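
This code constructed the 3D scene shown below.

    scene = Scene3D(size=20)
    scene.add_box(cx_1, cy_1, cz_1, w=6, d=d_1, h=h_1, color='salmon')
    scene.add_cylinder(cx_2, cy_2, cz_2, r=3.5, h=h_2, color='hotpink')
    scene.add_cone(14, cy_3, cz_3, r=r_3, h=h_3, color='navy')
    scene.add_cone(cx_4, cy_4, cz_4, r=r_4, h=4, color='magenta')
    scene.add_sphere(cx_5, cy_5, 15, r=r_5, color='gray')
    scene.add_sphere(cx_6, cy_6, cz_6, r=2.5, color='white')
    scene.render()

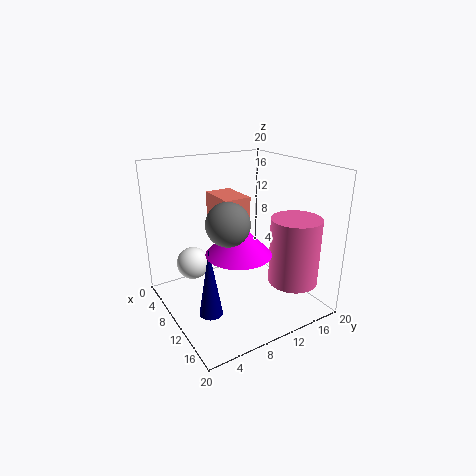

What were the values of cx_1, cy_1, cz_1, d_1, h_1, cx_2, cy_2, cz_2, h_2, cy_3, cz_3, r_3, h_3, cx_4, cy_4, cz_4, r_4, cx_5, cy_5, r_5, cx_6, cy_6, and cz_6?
cx_1 = 2.5, cy_1 = 9, cz_1 = 11, d_1 = 4, h_1 = 4, cx_2 = 14.5, cy_2 = 16.5, cz_2 = 3.5, h_2 = 9.5, cy_3 = 3.5, cz_3 = 2.5, r_3 = 1.5, h_3 = 9, cx_4 = 15, cy_4 = 7, cz_4 = 10.5, r_4 = 4, cx_5 = 16, cy_5 = 5, r_5 = 2.5, cx_6 = 3, cy_6 = 6, cz_6 = 4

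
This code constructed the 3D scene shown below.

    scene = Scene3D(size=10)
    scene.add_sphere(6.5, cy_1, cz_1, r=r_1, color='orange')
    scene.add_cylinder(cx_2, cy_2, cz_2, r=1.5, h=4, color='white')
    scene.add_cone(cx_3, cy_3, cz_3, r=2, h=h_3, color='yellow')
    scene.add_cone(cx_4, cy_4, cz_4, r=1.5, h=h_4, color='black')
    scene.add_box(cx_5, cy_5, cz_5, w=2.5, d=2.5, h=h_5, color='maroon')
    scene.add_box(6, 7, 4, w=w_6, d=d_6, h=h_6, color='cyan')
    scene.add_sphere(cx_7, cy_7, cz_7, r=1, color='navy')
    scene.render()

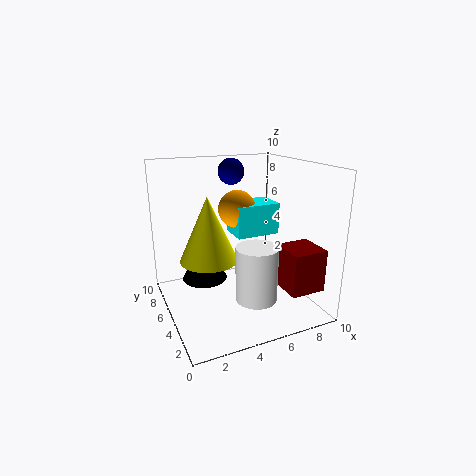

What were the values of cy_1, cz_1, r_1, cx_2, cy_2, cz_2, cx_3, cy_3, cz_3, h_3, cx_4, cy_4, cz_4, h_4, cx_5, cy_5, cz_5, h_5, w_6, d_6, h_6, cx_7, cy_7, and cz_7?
cy_1 = 8.5, cz_1 = 6, r_1 = 1.5, cx_2 = 6, cy_2 = 4, cz_2 = 0.5, cx_3 = 3, cy_3 = 5.5, cz_3 = 3.5, h_3 = 4.5, cx_4 = 2.5, cy_4 = 5, cz_4 = 2.5, h_4 = 3, cx_5 = 7.5, cy_5 = 1.5, cz_5 = 1.5, h_5 = 3, w_6 = 3.5, d_6 = 2.5, h_6 = 2.5, cx_7 = 6, cy_7 = 8.5, cz_7 = 9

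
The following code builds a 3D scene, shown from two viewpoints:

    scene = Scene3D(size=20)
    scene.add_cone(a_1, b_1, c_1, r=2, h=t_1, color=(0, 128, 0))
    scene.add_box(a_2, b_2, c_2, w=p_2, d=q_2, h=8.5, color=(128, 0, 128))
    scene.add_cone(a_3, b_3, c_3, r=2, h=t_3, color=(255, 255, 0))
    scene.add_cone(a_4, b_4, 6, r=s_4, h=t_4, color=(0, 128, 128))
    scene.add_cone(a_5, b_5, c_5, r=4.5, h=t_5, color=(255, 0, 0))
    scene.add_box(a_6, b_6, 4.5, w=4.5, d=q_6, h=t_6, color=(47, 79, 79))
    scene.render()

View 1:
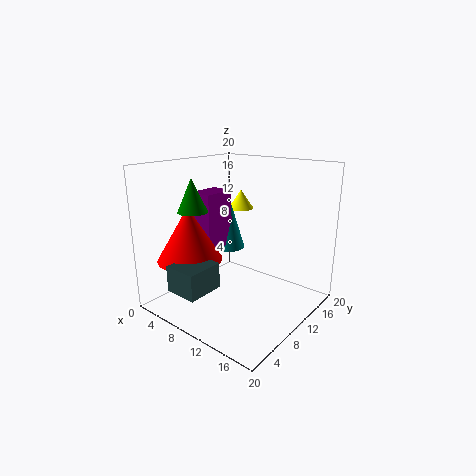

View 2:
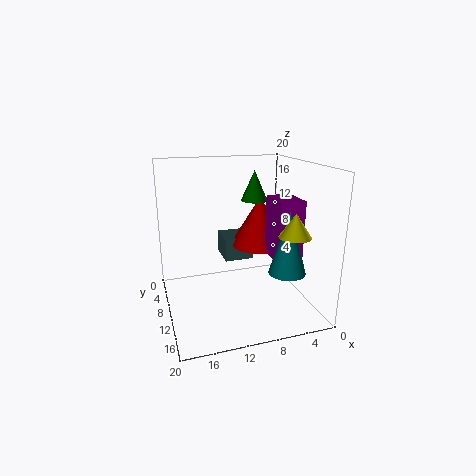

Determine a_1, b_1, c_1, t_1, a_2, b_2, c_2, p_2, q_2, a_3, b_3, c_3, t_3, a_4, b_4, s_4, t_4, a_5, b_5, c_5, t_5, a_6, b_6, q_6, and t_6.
a_1 = 6; b_1 = 5.5; c_1 = 14; t_1 = 4.5; a_2 = 2; b_2 = 9; c_2 = 7; p_2 = 3.5; q_2 = 5; a_3 = 5; b_3 = 17; c_3 = 12; t_3 = 3; a_4 = 4.5; b_4 = 14.5; s_4 = 2.5; t_4 = 8.5; a_5 = 5; b_5 = 5.5; c_5 = 7; t_5 = 7.5; a_6 = 6; b_6 = 0.5; q_6 = 5; t_6 = 3.5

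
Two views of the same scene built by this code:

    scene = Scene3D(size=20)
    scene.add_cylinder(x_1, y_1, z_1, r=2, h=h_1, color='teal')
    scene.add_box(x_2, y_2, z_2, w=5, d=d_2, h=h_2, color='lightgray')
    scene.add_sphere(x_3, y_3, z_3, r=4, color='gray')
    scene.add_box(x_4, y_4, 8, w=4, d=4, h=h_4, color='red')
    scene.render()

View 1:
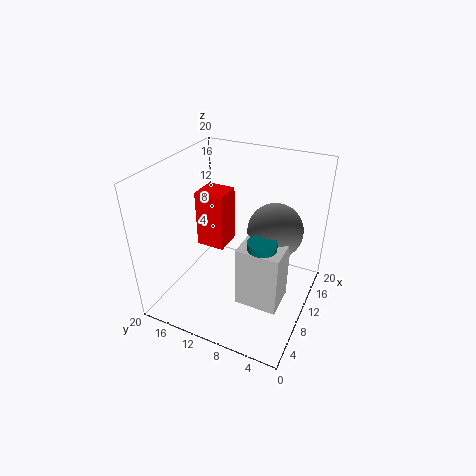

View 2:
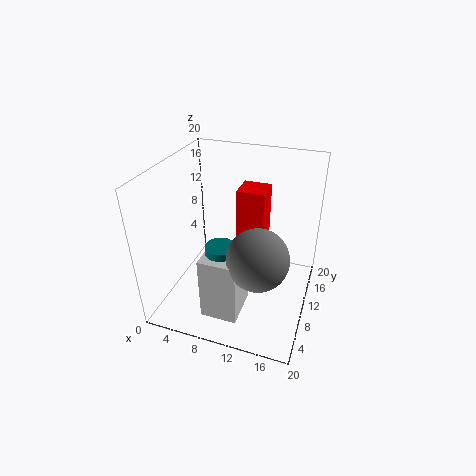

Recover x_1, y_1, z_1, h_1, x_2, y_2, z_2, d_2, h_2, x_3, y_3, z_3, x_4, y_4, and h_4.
x_1 = 9
y_1 = 6
z_1 = 8
h_1 = 3
x_2 = 7
y_2 = 3
z_2 = 1
d_2 = 6
h_2 = 9
x_3 = 14
y_3 = 6
z_3 = 10
x_4 = 9
y_4 = 12
h_4 = 8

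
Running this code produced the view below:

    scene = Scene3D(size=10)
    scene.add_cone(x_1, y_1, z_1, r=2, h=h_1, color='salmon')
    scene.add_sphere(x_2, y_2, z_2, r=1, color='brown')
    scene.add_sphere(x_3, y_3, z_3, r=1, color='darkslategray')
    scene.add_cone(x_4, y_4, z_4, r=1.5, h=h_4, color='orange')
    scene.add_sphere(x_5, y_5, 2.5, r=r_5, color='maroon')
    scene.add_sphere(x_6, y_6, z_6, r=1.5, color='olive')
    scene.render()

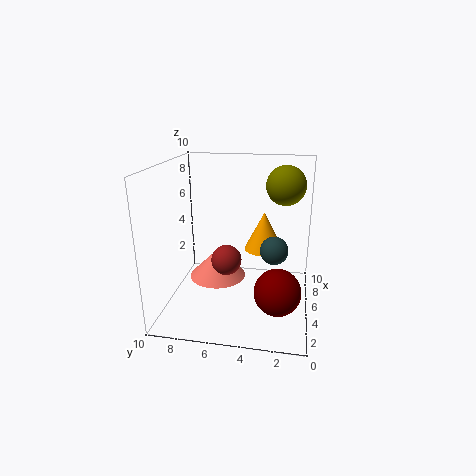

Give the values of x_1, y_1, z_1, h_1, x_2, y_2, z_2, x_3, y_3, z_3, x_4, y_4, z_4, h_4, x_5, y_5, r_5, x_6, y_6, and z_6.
x_1 = 5
y_1 = 6.5
z_1 = 2
h_1 = 2
x_2 = 3.5
y_2 = 5.5
z_2 = 4
x_3 = 5.5
y_3 = 2.5
z_3 = 4
x_4 = 8
y_4 = 3.5
z_4 = 3
h_4 = 3
x_5 = 2.5
y_5 = 2
r_5 = 1.5
x_6 = 8.5
y_6 = 2
z_6 = 8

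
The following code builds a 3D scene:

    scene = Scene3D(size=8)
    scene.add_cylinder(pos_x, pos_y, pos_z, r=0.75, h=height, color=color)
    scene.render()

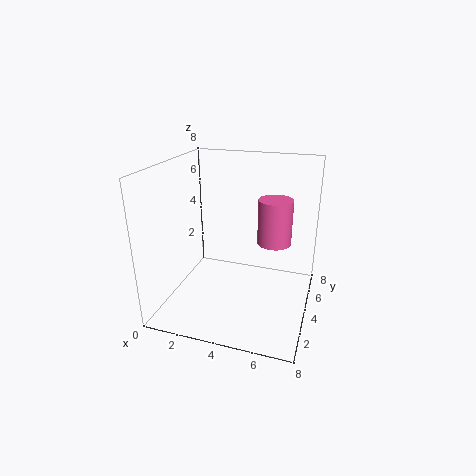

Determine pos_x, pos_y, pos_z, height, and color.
pos_x = 6.5, pos_y = 1.5, pos_z = 5.25, height = 2, color = 'hotpink'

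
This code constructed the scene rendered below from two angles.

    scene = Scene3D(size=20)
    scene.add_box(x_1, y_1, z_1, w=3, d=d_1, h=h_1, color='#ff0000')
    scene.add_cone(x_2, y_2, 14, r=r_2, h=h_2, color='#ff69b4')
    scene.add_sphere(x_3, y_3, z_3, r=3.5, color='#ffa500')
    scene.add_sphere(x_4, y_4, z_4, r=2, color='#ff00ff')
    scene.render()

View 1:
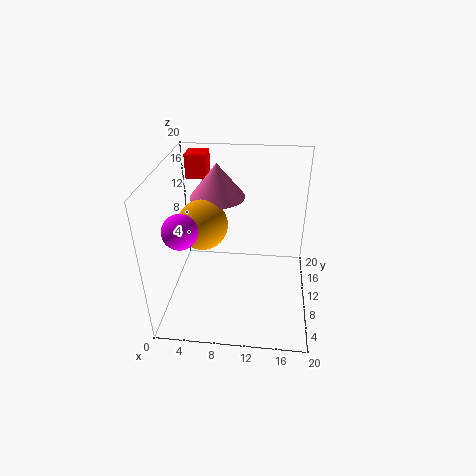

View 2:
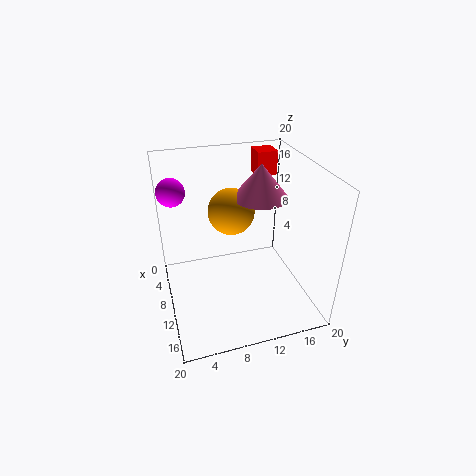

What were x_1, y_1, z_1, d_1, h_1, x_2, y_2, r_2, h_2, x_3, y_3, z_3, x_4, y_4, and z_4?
x_1 = 2
y_1 = 14.5
z_1 = 16.5
d_1 = 3
h_1 = 3.5
x_2 = 6.5
y_2 = 14.5
r_2 = 4
h_2 = 5
x_3 = 5
y_3 = 10.5
z_3 = 11.5
x_4 = 4.5
y_4 = 2
z_4 = 15.5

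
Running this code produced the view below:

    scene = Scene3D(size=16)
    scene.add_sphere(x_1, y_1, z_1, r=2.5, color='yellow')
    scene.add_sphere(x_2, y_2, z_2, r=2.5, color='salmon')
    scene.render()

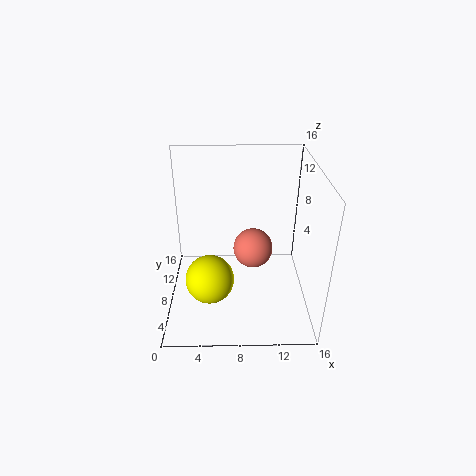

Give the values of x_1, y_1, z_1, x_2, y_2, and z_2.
x_1 = 5; y_1 = 4; z_1 = 5.5; x_2 = 10; y_2 = 12; z_2 = 4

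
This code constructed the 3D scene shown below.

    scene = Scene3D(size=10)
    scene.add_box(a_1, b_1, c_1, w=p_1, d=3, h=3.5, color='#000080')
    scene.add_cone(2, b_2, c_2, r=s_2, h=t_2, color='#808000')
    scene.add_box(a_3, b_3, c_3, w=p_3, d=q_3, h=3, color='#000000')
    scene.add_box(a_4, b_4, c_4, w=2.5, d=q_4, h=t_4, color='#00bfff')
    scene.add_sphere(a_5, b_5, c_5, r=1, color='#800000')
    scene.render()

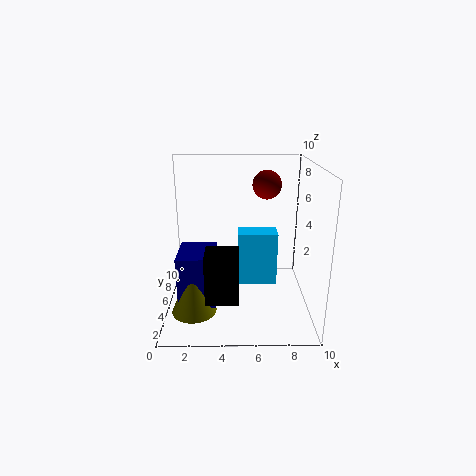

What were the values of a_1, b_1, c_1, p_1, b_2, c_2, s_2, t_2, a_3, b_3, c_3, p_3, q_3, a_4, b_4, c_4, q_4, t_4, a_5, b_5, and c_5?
a_1 = 1; b_1 = 2.5; c_1 = 1; p_1 = 2.5; b_2 = 3; c_2 = 0.5; s_2 = 1.5; t_2 = 3.5; a_3 = 3; b_3 = 0.5; c_3 = 2.5; p_3 = 2; q_3 = 2; a_4 = 5; b_4 = 3; c_4 = 2.5; q_4 = 1.5; t_4 = 3.5; a_5 = 7; b_5 = 6; c_5 = 8.5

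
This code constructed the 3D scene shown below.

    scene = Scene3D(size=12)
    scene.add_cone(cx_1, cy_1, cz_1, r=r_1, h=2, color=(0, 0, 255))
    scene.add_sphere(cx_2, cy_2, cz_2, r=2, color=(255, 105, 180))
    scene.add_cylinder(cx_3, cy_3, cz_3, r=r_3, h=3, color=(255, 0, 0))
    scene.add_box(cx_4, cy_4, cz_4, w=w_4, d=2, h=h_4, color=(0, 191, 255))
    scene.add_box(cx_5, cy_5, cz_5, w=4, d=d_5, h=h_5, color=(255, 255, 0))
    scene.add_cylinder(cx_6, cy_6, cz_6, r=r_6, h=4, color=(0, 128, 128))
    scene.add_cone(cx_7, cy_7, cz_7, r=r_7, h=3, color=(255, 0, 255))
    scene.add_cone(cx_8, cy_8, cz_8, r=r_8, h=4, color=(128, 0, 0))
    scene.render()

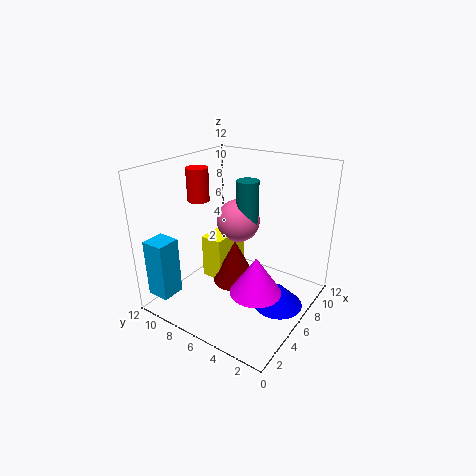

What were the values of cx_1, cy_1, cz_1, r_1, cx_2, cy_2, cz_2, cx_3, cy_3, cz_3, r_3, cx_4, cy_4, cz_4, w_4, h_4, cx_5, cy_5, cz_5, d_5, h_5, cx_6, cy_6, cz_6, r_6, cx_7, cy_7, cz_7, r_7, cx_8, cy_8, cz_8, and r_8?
cx_1 = 6
cy_1 = 2
cz_1 = 1
r_1 = 2
cx_2 = 9
cy_2 = 8
cz_2 = 6
cx_3 = 7
cy_3 = 11
cz_3 = 8
r_3 = 1
cx_4 = 1
cy_4 = 10
cz_4 = 1
w_4 = 2
h_4 = 5
cx_5 = 6
cy_5 = 8
cz_5 = 1
d_5 = 2
h_5 = 4
cx_6 = 9
cy_6 = 7
cz_6 = 6
r_6 = 1
cx_7 = 4
cy_7 = 3
cz_7 = 3
r_7 = 2
cx_8 = 7
cy_8 = 7
cz_8 = 1
r_8 = 2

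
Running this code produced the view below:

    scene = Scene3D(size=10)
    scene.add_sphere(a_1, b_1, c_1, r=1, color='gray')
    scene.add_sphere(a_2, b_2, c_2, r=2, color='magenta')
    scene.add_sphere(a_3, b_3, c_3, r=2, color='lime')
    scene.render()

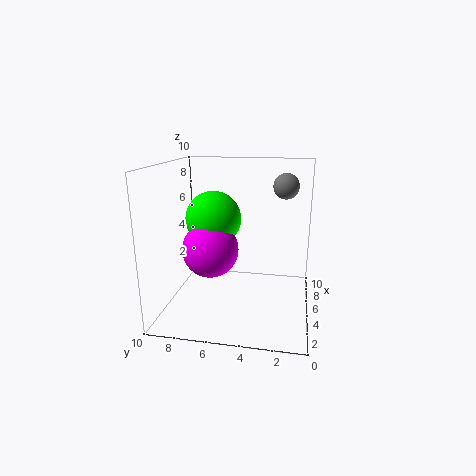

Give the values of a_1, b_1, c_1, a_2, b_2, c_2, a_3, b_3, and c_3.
a_1 = 9; b_1 = 2; c_1 = 8; a_2 = 5; b_2 = 7; c_2 = 4; a_3 = 6; b_3 = 7; c_3 = 6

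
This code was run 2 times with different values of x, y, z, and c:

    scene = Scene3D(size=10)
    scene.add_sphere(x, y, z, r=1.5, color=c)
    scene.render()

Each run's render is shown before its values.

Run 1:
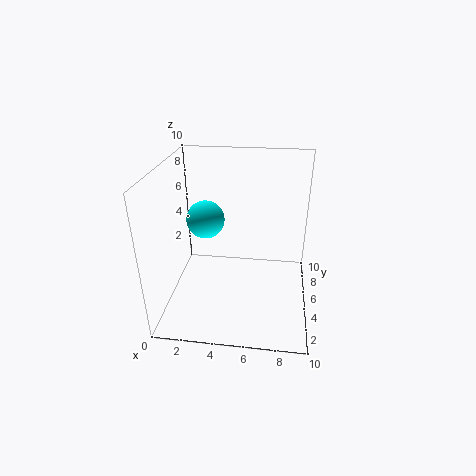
x = 2, y = 8, z = 4.75, c = 'cyan'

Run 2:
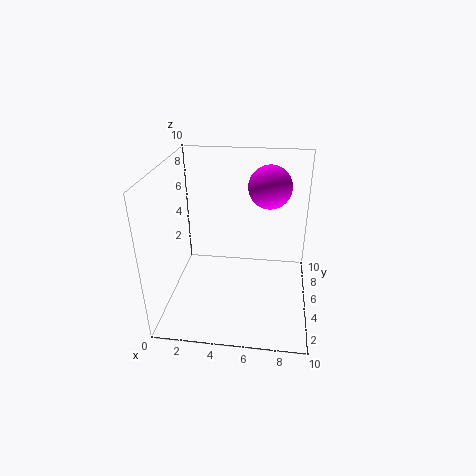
x = 7, y = 6.5, z = 8.25, c = 'magenta'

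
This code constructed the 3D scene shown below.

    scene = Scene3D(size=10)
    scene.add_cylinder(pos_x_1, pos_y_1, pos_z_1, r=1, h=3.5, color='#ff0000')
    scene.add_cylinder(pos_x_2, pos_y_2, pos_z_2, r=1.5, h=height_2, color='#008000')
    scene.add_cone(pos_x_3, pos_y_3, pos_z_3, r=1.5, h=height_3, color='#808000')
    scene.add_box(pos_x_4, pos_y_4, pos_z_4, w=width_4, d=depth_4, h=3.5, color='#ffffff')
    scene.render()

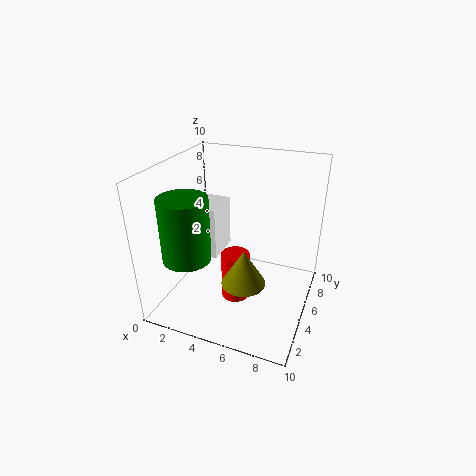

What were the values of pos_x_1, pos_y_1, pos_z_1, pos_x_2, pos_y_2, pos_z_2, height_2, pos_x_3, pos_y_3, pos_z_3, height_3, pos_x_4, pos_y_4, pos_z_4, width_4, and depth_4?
pos_x_1 = 5
pos_y_1 = 4.5
pos_z_1 = 0.5
pos_x_2 = 3
pos_y_2 = 1.5
pos_z_2 = 5
height_2 = 4
pos_x_3 = 6
pos_y_3 = 3.5
pos_z_3 = 2.5
height_3 = 2.5
pos_x_4 = 1
pos_y_4 = 3.5
pos_z_4 = 4
width_4 = 3
depth_4 = 2.5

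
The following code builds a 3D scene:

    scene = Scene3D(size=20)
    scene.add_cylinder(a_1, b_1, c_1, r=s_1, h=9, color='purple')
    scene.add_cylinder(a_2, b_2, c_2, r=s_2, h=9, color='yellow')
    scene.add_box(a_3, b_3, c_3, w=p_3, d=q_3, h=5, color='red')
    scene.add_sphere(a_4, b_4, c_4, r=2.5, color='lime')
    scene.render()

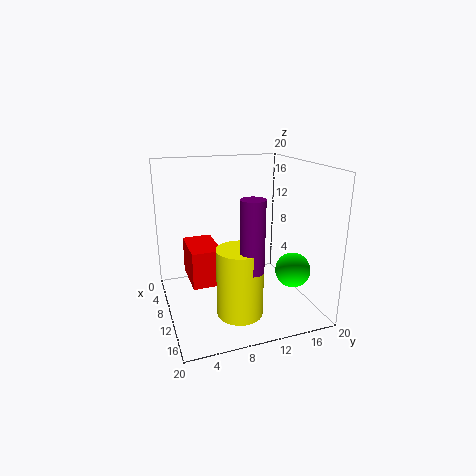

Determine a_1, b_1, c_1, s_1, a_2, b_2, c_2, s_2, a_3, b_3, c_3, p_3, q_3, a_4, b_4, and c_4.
a_1 = 16.5
b_1 = 9.5
c_1 = 8
s_1 = 1.5
a_2 = 15
b_2 = 8.5
c_2 = 1.5
s_2 = 3
a_3 = 6
b_3 = 3
c_3 = 4.5
p_3 = 6.5
q_3 = 4
a_4 = 12.5
b_4 = 17.5
c_4 = 5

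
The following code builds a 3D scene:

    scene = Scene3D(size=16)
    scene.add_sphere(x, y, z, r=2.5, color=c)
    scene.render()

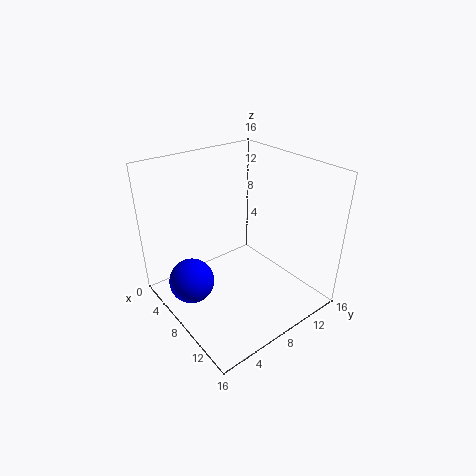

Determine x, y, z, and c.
x = 6.25; y = 2.75; z = 3.5; c = 'blue'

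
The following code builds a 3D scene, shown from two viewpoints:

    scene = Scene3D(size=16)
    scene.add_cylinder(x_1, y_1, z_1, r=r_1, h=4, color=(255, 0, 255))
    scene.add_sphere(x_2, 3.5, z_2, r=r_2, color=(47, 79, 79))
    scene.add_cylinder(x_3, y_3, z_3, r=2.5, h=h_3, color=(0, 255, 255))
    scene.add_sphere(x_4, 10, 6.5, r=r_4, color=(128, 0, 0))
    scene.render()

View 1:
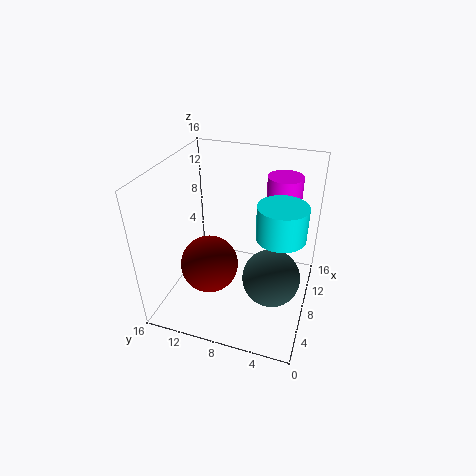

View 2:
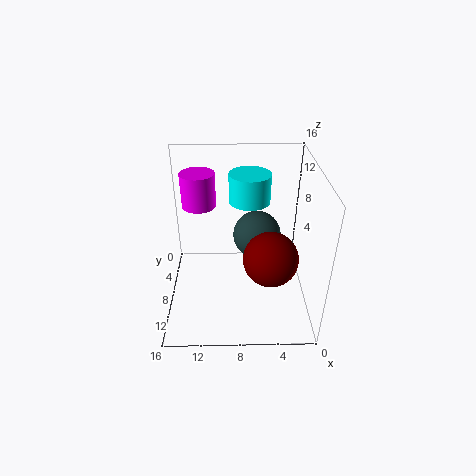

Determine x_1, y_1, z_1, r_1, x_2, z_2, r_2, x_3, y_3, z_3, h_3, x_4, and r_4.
x_1 = 12.5
y_1 = 4
z_1 = 10
r_1 = 2
x_2 = 5.5
z_2 = 5.5
r_2 = 3
x_3 = 6.5
y_3 = 3
z_3 = 10
h_3 = 3.5
x_4 = 4.5
r_4 = 3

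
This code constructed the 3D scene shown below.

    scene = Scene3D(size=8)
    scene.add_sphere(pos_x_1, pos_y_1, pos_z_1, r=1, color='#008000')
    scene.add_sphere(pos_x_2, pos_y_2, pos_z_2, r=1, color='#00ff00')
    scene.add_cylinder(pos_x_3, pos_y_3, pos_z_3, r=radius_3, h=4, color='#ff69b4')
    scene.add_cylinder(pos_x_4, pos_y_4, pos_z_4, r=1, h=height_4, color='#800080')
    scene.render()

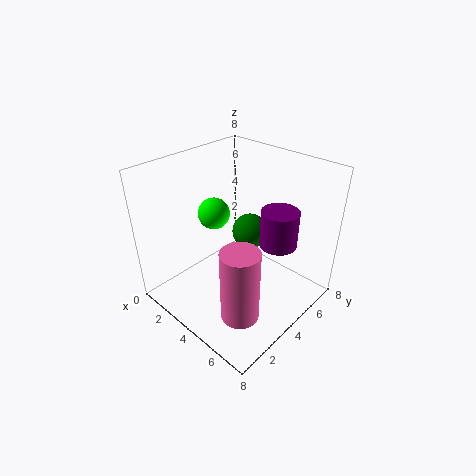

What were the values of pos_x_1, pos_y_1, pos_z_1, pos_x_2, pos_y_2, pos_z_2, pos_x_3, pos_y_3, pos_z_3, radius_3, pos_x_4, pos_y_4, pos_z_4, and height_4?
pos_x_1 = 4
pos_y_1 = 5
pos_z_1 = 4
pos_x_2 = 1
pos_y_2 = 5
pos_z_2 = 4
pos_x_3 = 6
pos_y_3 = 2
pos_z_3 = 1
radius_3 = 1
pos_x_4 = 6
pos_y_4 = 5
pos_z_4 = 4
height_4 = 2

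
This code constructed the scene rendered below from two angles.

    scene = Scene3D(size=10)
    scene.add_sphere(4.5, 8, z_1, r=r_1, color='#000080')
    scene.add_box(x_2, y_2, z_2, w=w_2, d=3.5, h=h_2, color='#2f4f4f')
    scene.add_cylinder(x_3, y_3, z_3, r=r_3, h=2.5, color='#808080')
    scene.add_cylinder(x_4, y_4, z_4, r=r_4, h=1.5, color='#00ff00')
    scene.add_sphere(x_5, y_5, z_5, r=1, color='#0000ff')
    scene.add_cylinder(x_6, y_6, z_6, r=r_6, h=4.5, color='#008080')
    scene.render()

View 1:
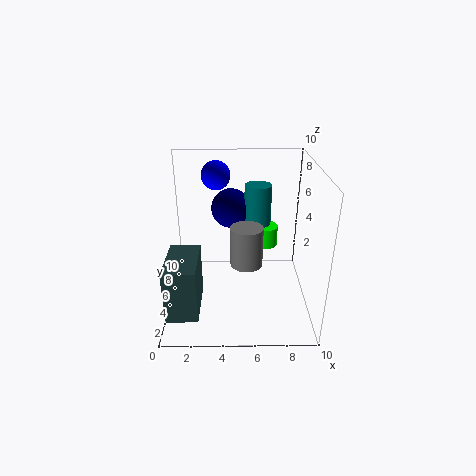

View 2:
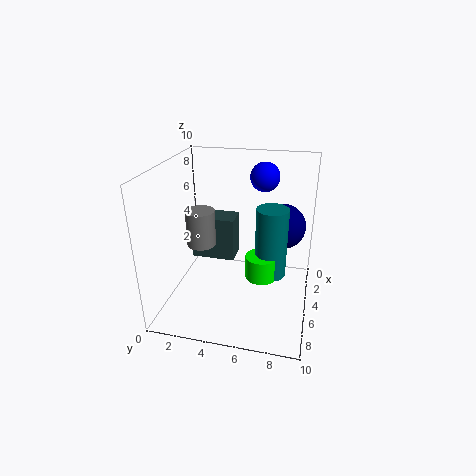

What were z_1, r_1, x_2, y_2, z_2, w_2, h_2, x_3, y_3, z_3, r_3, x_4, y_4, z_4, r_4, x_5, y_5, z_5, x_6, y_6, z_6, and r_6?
z_1 = 6; r_1 = 1.5; x_2 = 0.5; y_2 = 0.5; z_2 = 1.5; w_2 = 2; h_2 = 3.5; x_3 = 5.5; y_3 = 2.5; z_3 = 4.5; r_3 = 1; x_4 = 7; y_4 = 7; z_4 = 3.5; r_4 = 1; x_5 = 3.5; y_5 = 6.5; z_5 = 9; x_6 = 6.5; y_6 = 7.5; z_6 = 3.5; r_6 = 1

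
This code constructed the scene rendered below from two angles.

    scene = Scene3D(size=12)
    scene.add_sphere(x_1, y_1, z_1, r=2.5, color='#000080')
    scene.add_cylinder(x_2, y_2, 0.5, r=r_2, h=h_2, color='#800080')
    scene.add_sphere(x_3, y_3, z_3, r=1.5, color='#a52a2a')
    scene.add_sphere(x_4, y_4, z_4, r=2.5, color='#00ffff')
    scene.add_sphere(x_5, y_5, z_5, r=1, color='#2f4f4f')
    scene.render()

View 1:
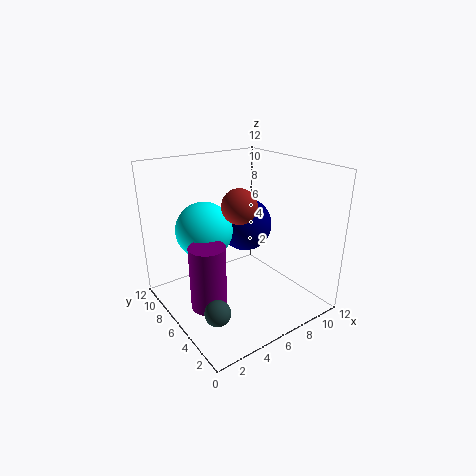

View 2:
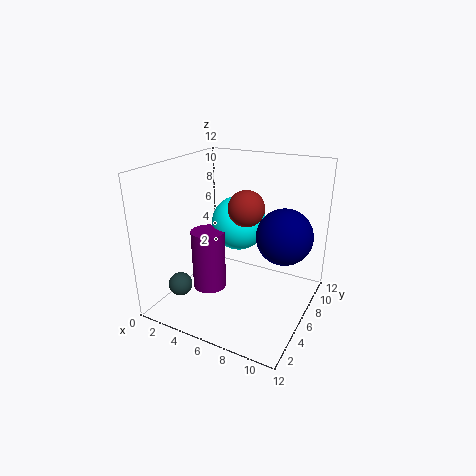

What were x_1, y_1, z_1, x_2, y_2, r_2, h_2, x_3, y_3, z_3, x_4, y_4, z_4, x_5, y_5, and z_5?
x_1 = 9, y_1 = 9, z_1 = 5.5, x_2 = 3, y_2 = 6, r_2 = 1.5, h_2 = 5.5, x_3 = 6.5, y_3 = 6.5, z_3 = 8.5, x_4 = 4.5, y_4 = 9, z_4 = 6, x_5 = 2, y_5 = 3, z_5 = 2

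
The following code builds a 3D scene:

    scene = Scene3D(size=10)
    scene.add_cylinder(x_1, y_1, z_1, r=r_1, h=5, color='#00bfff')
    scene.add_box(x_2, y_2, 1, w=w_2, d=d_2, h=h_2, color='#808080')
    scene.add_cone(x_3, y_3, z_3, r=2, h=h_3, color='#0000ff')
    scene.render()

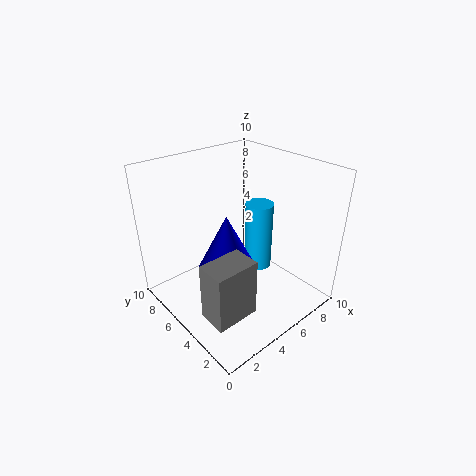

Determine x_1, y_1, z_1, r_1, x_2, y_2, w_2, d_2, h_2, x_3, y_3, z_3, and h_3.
x_1 = 7
y_1 = 5
z_1 = 2
r_1 = 1
x_2 = 1
y_2 = 2
w_2 = 3
d_2 = 2
h_2 = 4
x_3 = 4
y_3 = 5
z_3 = 3
h_3 = 4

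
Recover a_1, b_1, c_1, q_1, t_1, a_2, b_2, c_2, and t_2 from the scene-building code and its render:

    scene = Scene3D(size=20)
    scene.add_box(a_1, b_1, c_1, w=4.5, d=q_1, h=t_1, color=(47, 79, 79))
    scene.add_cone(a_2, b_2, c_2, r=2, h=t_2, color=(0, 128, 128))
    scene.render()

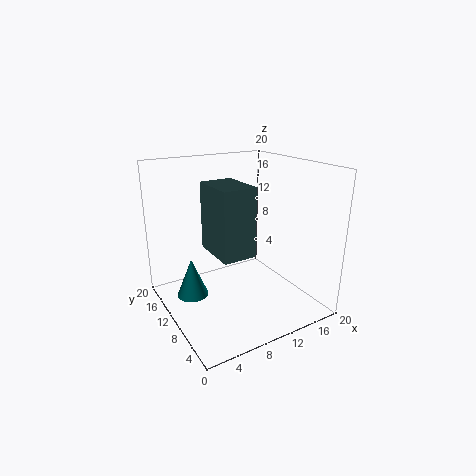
a_1 = 5.5, b_1 = 5.5, c_1 = 9, q_1 = 6.5, t_1 = 9, a_2 = 2.5, b_2 = 9, c_2 = 4, t_2 = 5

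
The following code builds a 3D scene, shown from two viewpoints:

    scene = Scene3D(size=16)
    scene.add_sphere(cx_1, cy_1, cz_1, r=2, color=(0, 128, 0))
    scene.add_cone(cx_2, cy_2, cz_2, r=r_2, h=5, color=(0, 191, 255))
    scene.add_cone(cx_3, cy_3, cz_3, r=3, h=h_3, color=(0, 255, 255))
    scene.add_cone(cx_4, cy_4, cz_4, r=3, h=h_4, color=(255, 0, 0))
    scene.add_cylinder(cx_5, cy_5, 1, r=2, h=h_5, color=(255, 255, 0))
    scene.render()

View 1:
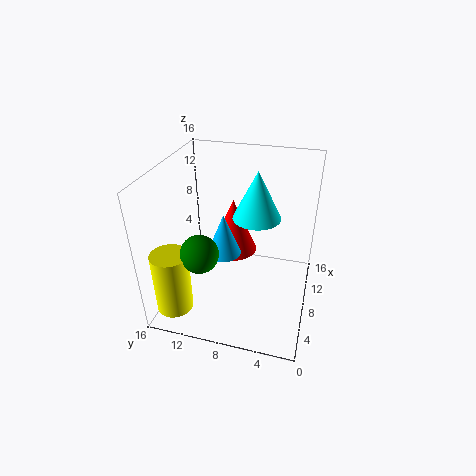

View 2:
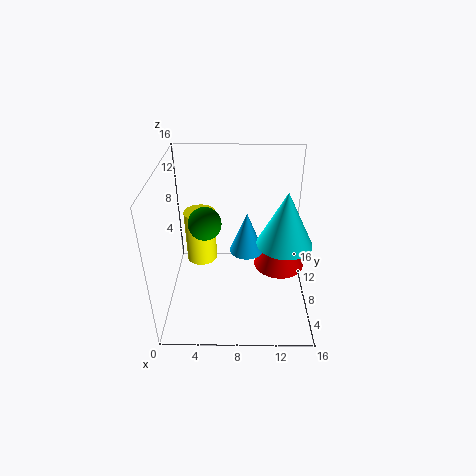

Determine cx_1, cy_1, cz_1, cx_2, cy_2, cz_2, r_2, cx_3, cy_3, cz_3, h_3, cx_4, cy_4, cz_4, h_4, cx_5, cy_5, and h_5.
cx_1 = 4; cy_1 = 11; cz_1 = 8; cx_2 = 9; cy_2 = 10; cz_2 = 5; r_2 = 2; cx_3 = 13; cy_3 = 7; cz_3 = 8; h_3 = 6; cx_4 = 13; cy_4 = 10; cz_4 = 3; h_4 = 7; cx_5 = 3; cy_5 = 14; h_5 = 7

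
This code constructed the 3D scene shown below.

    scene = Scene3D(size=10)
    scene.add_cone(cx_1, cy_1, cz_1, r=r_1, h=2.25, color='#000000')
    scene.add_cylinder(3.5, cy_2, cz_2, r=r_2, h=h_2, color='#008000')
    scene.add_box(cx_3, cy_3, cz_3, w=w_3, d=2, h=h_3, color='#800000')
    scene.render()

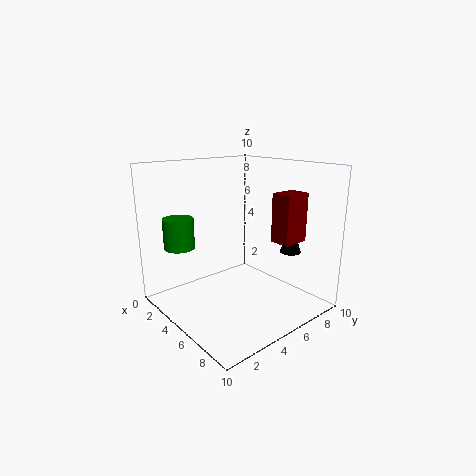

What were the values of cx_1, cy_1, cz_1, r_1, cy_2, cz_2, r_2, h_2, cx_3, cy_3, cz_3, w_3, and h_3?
cx_1 = 7; cy_1 = 8.25; cz_1 = 3.75; r_1 = 0.75; cy_2 = 1.25; cz_2 = 4.75; r_2 = 1; h_2 = 2; cx_3 = 6; cy_3 = 7.25; cz_3 = 4.5; w_3 = 1.5; h_3 = 3.5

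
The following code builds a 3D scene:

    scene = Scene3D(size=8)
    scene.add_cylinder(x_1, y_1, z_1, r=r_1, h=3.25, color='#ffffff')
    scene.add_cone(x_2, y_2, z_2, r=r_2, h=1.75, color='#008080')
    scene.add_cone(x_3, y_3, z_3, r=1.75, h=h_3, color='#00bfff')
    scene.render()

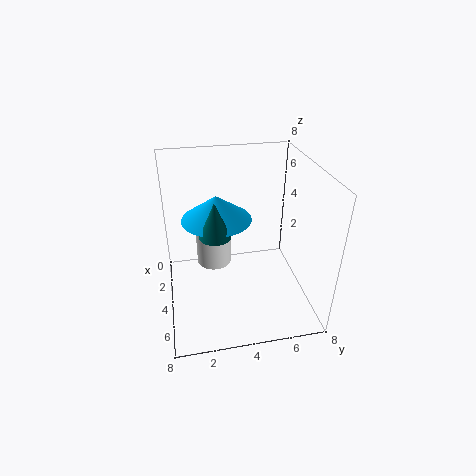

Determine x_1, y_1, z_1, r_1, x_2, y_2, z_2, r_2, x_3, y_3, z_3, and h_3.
x_1 = 3; y_1 = 2.75; z_1 = 2; r_1 = 1; x_2 = 6; y_2 = 2.5; z_2 = 5.5; r_2 = 0.75; x_3 = 4.75; y_3 = 2.75; z_3 = 5.75; h_3 = 1.25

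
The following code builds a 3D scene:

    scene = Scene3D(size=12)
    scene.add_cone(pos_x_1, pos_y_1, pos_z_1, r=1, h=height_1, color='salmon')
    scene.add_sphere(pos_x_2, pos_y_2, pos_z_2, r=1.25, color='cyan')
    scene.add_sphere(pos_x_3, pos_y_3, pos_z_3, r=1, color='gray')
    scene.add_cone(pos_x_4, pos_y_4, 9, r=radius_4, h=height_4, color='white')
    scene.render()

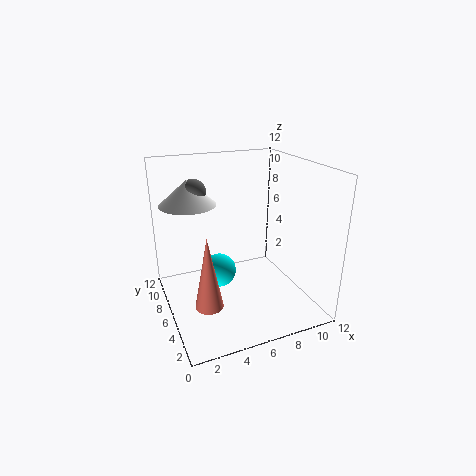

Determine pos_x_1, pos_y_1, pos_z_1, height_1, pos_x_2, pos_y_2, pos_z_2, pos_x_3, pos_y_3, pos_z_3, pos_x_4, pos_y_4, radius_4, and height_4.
pos_x_1 = 2, pos_y_1 = 1.75, pos_z_1 = 3.25, height_1 = 5.25, pos_x_2 = 3.5, pos_y_2 = 3.75, pos_z_2 = 4.75, pos_x_3 = 2.75, pos_y_3 = 7.25, pos_z_3 = 10, pos_x_4 = 2.25, pos_y_4 = 7.25, radius_4 = 2.25, height_4 = 2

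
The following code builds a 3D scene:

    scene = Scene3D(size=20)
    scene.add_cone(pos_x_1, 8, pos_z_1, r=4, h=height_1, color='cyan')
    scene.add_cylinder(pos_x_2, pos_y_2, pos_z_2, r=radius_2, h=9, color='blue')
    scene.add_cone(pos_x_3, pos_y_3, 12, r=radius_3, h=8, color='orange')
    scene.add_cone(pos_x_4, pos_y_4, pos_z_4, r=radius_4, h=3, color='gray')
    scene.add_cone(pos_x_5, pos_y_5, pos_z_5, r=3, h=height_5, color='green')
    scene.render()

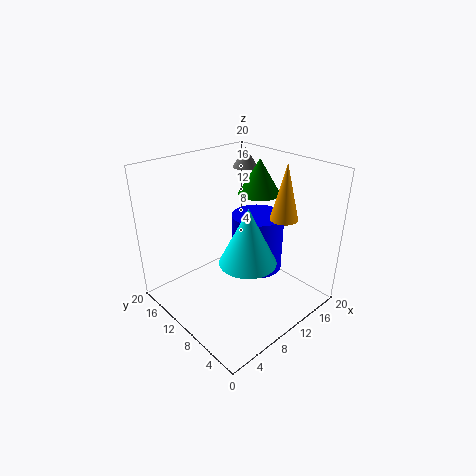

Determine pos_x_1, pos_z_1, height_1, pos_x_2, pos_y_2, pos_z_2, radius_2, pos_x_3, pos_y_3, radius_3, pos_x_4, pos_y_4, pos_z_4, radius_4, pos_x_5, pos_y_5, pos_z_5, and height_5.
pos_x_1 = 10; pos_z_1 = 7; height_1 = 8; pos_x_2 = 16; pos_y_2 = 12; pos_z_2 = 2; radius_2 = 4; pos_x_3 = 16; pos_y_3 = 7; radius_3 = 2; pos_x_4 = 18; pos_y_4 = 17; pos_z_4 = 17; radius_4 = 2; pos_x_5 = 15; pos_y_5 = 11; pos_z_5 = 15; height_5 = 5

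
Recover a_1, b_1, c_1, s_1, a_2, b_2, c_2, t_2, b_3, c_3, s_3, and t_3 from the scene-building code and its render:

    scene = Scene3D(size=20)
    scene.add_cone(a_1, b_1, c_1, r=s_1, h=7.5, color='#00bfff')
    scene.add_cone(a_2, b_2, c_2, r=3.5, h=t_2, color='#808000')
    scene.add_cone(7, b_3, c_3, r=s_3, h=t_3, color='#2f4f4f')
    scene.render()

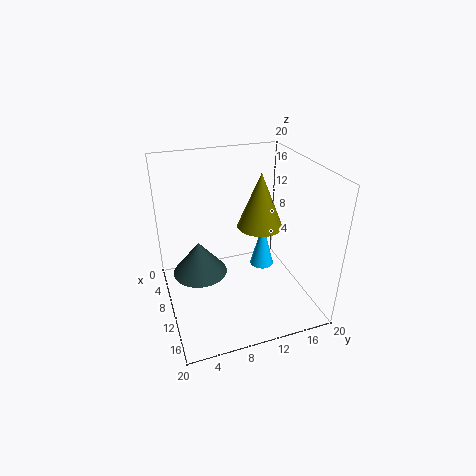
a_1 = 4; b_1 = 16.5; c_1 = 0.5; s_1 = 2; a_2 = 6; b_2 = 15; c_2 = 9; t_2 = 8.5; b_3 = 5; c_3 = 3.5; s_3 = 4; t_3 = 5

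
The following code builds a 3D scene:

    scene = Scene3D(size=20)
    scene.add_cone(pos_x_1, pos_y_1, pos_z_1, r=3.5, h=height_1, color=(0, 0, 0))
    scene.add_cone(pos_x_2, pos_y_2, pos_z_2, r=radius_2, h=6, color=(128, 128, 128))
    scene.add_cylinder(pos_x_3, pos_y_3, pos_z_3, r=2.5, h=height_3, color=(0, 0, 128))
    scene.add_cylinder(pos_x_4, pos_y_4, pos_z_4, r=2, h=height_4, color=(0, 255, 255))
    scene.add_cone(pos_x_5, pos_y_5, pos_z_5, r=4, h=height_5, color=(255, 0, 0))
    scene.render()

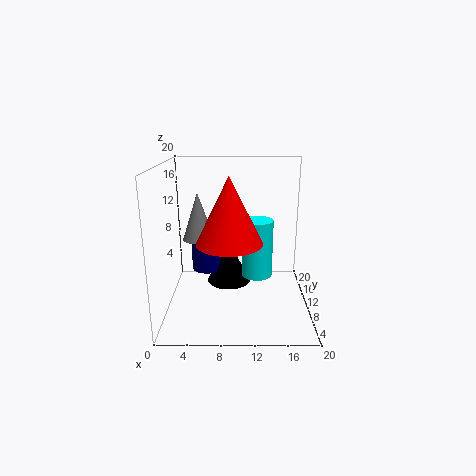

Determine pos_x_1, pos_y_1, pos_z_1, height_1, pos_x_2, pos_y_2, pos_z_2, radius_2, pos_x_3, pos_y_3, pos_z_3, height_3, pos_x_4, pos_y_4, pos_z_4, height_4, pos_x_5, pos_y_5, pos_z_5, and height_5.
pos_x_1 = 8.5
pos_y_1 = 16
pos_z_1 = 0.5
height_1 = 6.5
pos_x_2 = 5
pos_y_2 = 7
pos_z_2 = 11
radius_2 = 2
pos_x_3 = 5
pos_y_3 = 16.5
pos_z_3 = 2.5
height_3 = 6
pos_x_4 = 12.5
pos_y_4 = 7
pos_z_4 = 6
height_4 = 7.5
pos_x_5 = 9
pos_y_5 = 4
pos_z_5 = 11.5
height_5 = 8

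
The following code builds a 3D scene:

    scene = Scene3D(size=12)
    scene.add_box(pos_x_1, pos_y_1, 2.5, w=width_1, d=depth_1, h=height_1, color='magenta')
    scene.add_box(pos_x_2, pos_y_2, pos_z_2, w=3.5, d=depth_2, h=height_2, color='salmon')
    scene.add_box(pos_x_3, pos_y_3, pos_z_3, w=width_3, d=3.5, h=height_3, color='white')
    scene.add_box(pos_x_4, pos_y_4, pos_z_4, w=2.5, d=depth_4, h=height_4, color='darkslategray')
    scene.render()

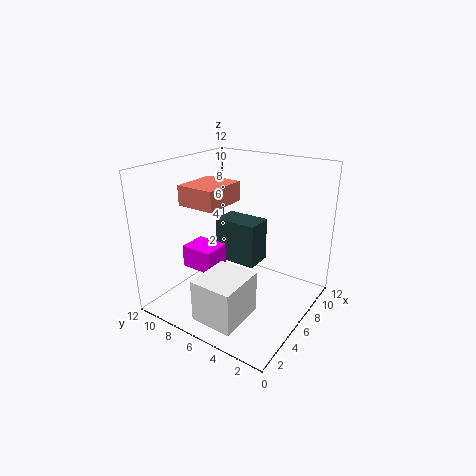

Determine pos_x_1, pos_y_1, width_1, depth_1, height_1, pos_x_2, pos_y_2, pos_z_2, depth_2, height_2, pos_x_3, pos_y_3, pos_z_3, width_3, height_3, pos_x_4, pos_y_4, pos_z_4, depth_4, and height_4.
pos_x_1 = 4.5, pos_y_1 = 8, width_1 = 2.5, depth_1 = 3, height_1 = 2, pos_x_2 = 2, pos_y_2 = 5.5, pos_z_2 = 9.5, depth_2 = 3, height_2 = 1.5, pos_x_3 = 1, pos_y_3 = 3.5, pos_z_3 = 0.5, width_3 = 4, height_3 = 3.5, pos_x_4 = 7.5, pos_y_4 = 5.5, pos_z_4 = 2.5, depth_4 = 4, height_4 = 4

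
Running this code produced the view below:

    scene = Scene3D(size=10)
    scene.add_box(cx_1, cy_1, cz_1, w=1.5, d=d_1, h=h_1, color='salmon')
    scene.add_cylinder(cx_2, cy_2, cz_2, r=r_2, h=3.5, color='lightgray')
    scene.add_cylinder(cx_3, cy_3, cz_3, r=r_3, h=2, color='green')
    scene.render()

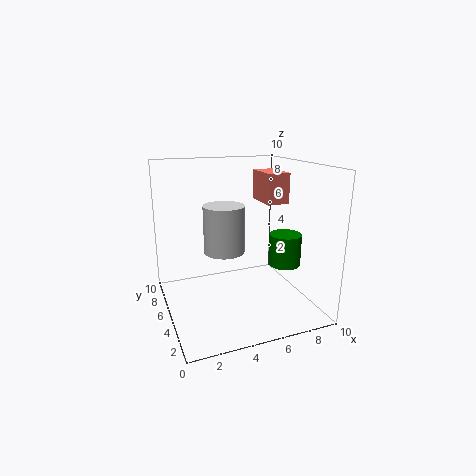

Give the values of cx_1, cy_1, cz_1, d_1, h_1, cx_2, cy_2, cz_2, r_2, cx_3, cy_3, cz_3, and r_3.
cx_1 = 6.5
cy_1 = 3.5
cz_1 = 7.5
d_1 = 2.5
h_1 = 2
cx_2 = 4.5
cy_2 = 6.5
cz_2 = 3.5
r_2 = 1.5
cx_3 = 7
cy_3 = 2
cz_3 = 4
r_3 = 1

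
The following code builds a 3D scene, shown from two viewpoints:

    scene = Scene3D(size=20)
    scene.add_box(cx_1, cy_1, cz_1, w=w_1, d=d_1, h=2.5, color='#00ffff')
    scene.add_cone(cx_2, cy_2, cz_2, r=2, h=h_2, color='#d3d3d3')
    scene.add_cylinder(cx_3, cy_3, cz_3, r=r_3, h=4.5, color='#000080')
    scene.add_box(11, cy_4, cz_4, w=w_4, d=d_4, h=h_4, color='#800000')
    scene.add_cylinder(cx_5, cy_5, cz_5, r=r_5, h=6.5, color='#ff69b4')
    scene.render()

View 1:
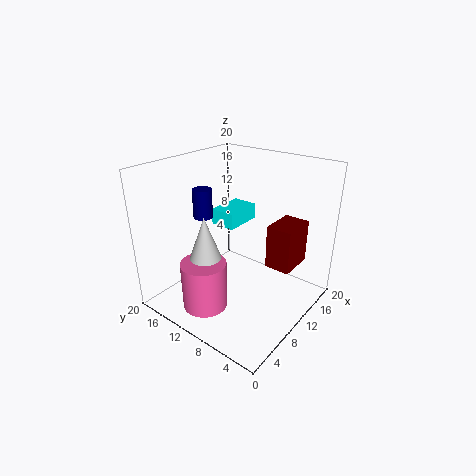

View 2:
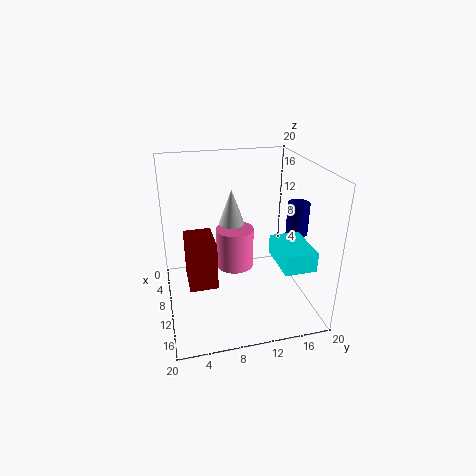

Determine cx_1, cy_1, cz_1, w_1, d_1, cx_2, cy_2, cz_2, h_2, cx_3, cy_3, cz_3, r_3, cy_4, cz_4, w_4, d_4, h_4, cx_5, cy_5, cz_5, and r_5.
cx_1 = 13, cy_1 = 13.5, cz_1 = 9, w_1 = 6, d_1 = 4, cx_2 = 4, cy_2 = 10.5, cz_2 = 9.5, h_2 = 5.5, cx_3 = 11.5, cy_3 = 18, cz_3 = 10.5, r_3 = 1.5, cy_4 = 2.5, cz_4 = 6.5, w_4 = 5, d_4 = 3.5, h_4 = 6, cx_5 = 4, cy_5 = 11, cz_5 = 2, r_5 = 3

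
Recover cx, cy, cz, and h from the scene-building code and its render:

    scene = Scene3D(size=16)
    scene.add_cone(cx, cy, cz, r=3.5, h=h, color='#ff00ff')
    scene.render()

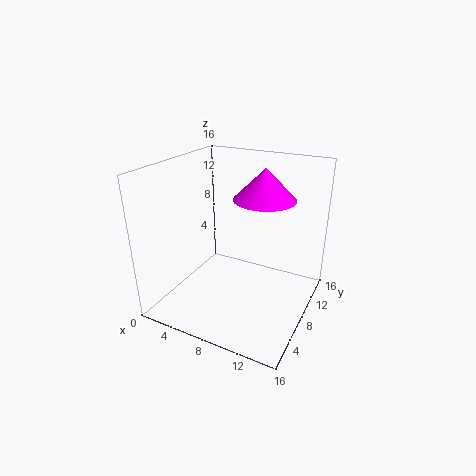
cx = 10
cy = 10.5
cz = 12
h = 3.5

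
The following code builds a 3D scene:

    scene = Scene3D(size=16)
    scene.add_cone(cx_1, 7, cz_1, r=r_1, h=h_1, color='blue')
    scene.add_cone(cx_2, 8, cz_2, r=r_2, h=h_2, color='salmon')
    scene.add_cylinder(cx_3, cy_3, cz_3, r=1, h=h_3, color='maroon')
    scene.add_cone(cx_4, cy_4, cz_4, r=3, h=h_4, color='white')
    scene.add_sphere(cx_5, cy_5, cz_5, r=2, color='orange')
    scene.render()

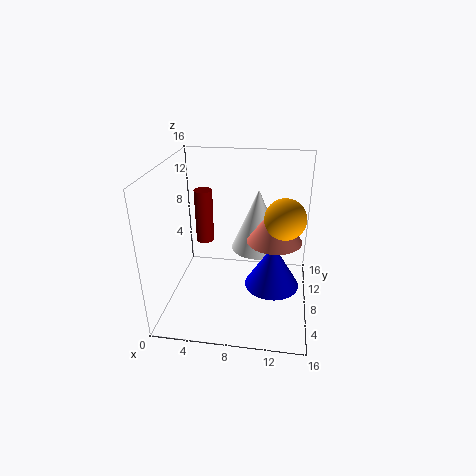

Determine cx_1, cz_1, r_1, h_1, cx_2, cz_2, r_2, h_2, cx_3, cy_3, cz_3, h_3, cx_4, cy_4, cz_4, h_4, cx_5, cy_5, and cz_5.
cx_1 = 12, cz_1 = 3, r_1 = 3, h_1 = 5, cx_2 = 12, cz_2 = 8, r_2 = 3, h_2 = 4, cx_3 = 4, cy_3 = 9, cz_3 = 7, h_3 = 6, cx_4 = 10, cy_4 = 10, cz_4 = 6, h_4 = 7, cx_5 = 13, cy_5 = 5, cz_5 = 12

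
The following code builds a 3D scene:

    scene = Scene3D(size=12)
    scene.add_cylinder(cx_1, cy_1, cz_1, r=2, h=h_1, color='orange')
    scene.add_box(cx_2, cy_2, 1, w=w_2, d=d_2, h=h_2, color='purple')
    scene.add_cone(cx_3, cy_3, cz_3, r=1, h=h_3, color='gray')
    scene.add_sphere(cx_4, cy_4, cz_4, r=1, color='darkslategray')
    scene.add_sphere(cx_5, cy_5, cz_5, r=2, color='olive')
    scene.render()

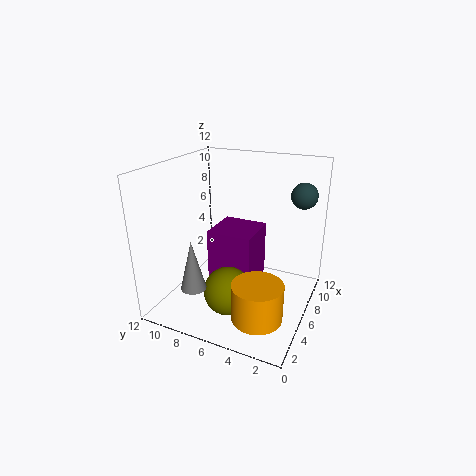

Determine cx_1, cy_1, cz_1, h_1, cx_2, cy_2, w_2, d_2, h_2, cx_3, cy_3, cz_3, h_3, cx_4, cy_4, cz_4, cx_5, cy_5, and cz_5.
cx_1 = 3; cy_1 = 3; cz_1 = 1; h_1 = 3; cx_2 = 6; cy_2 = 5; w_2 = 4; d_2 = 4; h_2 = 5; cx_3 = 2; cy_3 = 8; cz_3 = 3; h_3 = 4; cx_4 = 7; cy_4 = 1; cz_4 = 10; cx_5 = 4; cy_5 = 6; cz_5 = 2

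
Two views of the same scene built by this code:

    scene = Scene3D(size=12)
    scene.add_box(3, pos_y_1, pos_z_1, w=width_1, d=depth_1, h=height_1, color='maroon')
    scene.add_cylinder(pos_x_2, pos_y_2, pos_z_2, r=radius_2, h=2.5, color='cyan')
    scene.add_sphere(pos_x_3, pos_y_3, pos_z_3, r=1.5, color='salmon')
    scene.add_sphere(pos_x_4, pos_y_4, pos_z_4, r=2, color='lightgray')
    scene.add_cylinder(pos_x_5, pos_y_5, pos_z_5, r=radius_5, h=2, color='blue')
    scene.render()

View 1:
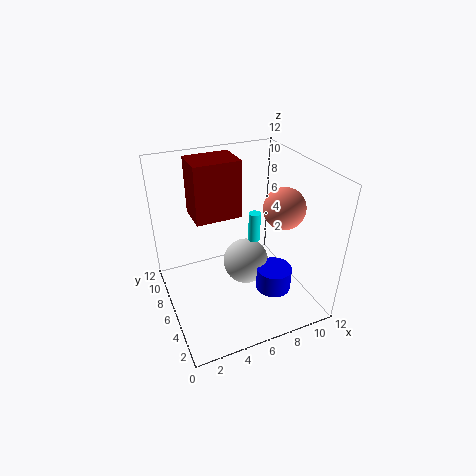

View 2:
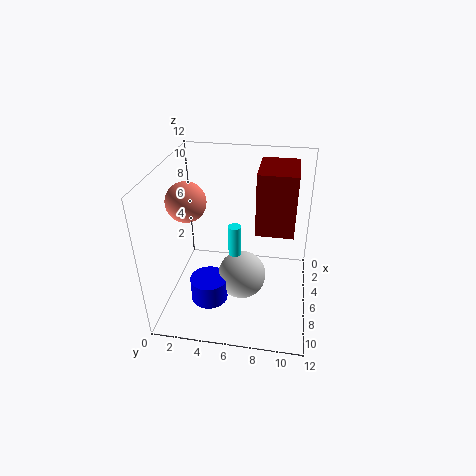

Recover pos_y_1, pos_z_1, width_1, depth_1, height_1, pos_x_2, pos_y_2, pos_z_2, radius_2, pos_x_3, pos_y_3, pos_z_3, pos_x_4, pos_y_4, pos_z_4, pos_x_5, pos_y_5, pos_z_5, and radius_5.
pos_y_1 = 7.5
pos_z_1 = 7
width_1 = 4
depth_1 = 3
height_1 = 5
pos_x_2 = 7.5
pos_y_2 = 6
pos_z_2 = 5.5
radius_2 = 0.5
pos_x_3 = 8
pos_y_3 = 2.5
pos_z_3 = 10
pos_x_4 = 7
pos_y_4 = 6.5
pos_z_4 = 3
pos_x_5 = 8.5
pos_y_5 = 4
pos_z_5 = 1.5
radius_5 = 1.5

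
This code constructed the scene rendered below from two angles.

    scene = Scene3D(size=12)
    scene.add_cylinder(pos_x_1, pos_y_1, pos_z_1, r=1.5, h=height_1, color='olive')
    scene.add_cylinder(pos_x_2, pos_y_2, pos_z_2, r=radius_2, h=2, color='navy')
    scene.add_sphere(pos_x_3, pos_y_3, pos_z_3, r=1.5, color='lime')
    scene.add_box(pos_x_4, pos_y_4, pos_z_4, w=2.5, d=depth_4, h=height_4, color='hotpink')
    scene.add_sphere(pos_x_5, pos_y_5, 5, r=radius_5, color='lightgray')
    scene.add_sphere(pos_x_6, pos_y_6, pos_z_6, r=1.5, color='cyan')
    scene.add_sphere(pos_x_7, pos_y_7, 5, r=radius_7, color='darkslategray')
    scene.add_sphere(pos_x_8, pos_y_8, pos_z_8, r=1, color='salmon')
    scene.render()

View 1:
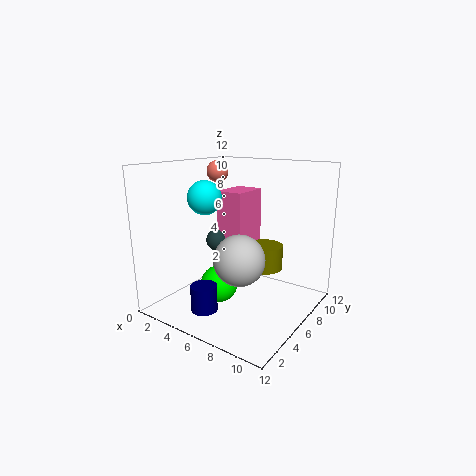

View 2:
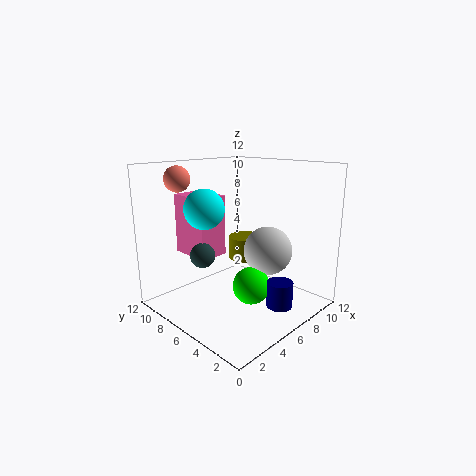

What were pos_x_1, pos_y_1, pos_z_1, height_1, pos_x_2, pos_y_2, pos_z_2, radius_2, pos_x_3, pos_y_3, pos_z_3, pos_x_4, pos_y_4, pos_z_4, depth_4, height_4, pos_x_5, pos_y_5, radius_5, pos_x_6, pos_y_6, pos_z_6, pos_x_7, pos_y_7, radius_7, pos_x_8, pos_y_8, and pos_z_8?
pos_x_1 = 8; pos_y_1 = 7; pos_z_1 = 3.5; height_1 = 2; pos_x_2 = 6; pos_y_2 = 1.5; pos_z_2 = 1.5; radius_2 = 1; pos_x_3 = 5.5; pos_y_3 = 4; pos_z_3 = 2.5; pos_x_4 = 3; pos_y_4 = 7; pos_z_4 = 4.5; depth_4 = 3.5; height_4 = 5; pos_x_5 = 7.5; pos_y_5 = 4; radius_5 = 2; pos_x_6 = 2.5; pos_y_6 = 6; pos_z_6 = 9; pos_x_7 = 3; pos_y_7 = 7; radius_7 = 1; pos_x_8 = 2; pos_y_8 = 8.5; pos_z_8 = 11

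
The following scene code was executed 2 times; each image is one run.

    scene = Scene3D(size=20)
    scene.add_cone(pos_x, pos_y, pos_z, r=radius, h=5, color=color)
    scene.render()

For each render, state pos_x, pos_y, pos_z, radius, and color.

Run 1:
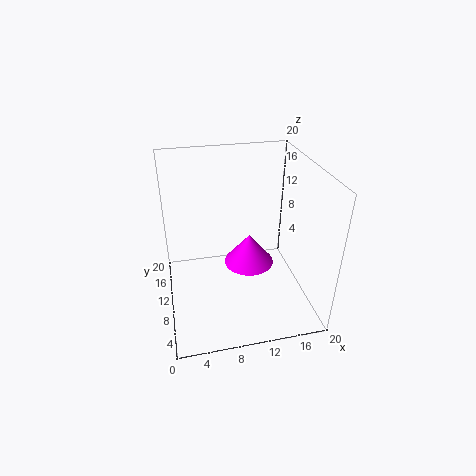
pos_x = 13; pos_y = 15; pos_z = 2; radius = 4; color = 'magenta'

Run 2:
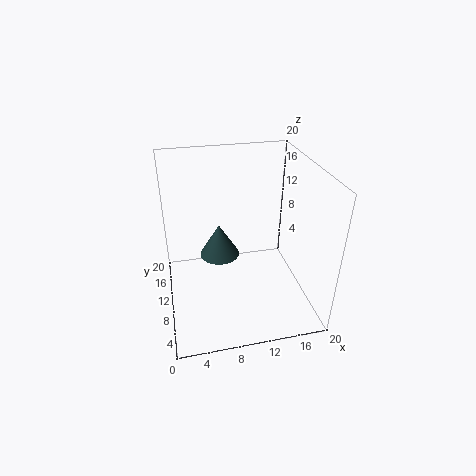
pos_x = 8; pos_y = 14; pos_z = 5; radius = 3; color = 'darkslategray'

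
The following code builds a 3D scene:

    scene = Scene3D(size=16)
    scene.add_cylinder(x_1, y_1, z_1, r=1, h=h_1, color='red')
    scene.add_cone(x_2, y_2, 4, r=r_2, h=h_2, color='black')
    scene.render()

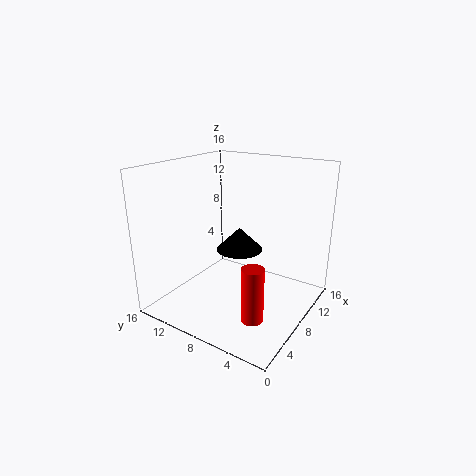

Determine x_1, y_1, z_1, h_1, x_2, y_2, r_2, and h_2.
x_1 = 1, y_1 = 2, z_1 = 4, h_1 = 5, x_2 = 13, y_2 = 11, r_2 = 3, h_2 = 3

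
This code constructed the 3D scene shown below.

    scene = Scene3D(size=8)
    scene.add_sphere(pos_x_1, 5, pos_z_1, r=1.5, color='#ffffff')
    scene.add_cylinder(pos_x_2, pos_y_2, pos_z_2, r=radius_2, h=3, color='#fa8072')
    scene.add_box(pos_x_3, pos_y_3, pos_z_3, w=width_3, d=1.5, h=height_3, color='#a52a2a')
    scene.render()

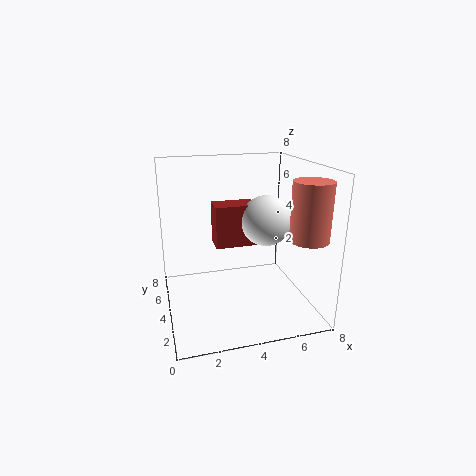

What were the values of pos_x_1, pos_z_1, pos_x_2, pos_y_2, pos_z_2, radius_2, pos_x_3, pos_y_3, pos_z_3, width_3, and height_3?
pos_x_1 = 6
pos_z_1 = 4.5
pos_x_2 = 7
pos_y_2 = 1.5
pos_z_2 = 4.5
radius_2 = 1
pos_x_3 = 3
pos_y_3 = 5
pos_z_3 = 3
width_3 = 2.5
height_3 = 2.5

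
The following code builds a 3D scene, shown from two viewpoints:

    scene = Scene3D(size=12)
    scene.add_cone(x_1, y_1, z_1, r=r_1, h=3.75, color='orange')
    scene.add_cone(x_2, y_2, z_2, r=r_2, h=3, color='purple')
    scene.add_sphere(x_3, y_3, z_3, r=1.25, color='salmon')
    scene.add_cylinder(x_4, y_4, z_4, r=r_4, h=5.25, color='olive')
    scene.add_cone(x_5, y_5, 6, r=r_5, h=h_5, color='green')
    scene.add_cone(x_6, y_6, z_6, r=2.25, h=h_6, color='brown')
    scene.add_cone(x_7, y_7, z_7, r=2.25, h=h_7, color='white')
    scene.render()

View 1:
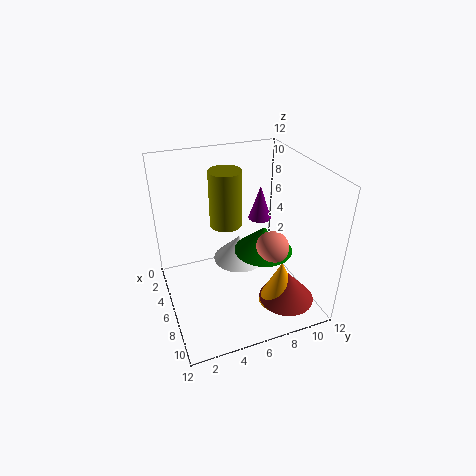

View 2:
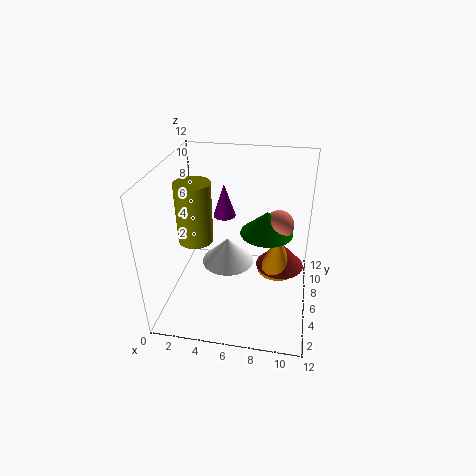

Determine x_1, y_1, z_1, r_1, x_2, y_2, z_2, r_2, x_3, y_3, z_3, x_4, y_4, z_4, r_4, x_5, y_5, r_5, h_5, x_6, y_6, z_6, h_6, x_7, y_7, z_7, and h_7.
x_1 = 9.25; y_1 = 8.5; z_1 = 1.25; r_1 = 1.75; x_2 = 4.25; y_2 = 8.75; z_2 = 6.5; r_2 = 1; x_3 = 9.25; y_3 = 7.5; z_3 = 6.75; x_4 = 2.25; y_4 = 6.25; z_4 = 5.25; r_4 = 1.5; x_5 = 8.25; y_5 = 7.25; r_5 = 2.25; h_5 = 2; x_6 = 9.5; y_6 = 9; z_6 = 1.5; h_6 = 2.5; x_7 = 5; y_7 = 6.5; z_7 = 3.25; h_7 = 2.25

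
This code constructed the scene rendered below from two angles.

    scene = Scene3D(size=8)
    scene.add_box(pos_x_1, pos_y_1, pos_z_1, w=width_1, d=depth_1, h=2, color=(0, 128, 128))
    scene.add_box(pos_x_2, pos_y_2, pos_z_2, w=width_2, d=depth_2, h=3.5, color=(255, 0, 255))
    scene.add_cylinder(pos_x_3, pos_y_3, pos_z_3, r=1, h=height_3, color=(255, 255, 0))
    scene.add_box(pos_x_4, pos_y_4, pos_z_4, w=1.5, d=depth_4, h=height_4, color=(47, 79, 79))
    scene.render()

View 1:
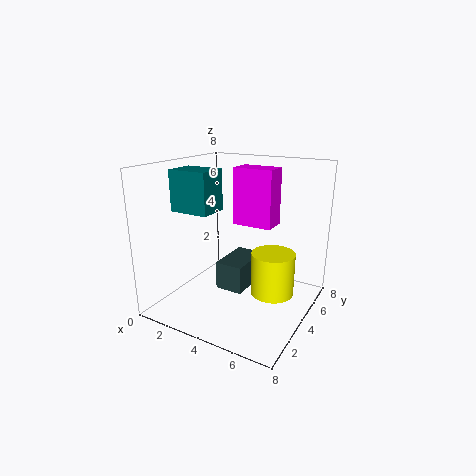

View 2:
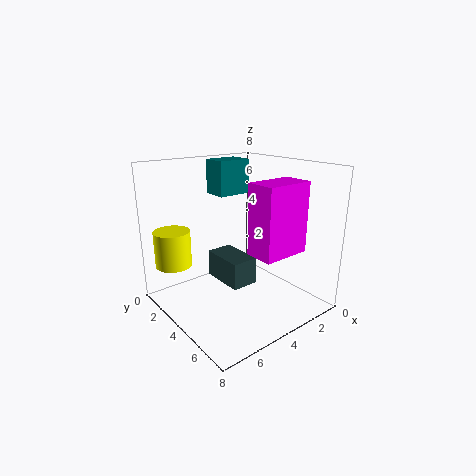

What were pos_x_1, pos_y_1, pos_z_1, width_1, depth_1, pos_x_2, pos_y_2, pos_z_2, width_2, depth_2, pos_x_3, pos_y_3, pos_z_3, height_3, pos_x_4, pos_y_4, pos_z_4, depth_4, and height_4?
pos_x_1 = 2
pos_y_1 = 1
pos_z_1 = 6
width_1 = 2
depth_1 = 1.5
pos_x_2 = 2.5
pos_y_2 = 6
pos_z_2 = 4
width_2 = 2.5
depth_2 = 1.5
pos_x_3 = 7
pos_y_3 = 2
pos_z_3 = 2.5
height_3 = 2
pos_x_4 = 3.5
pos_y_4 = 2.5
pos_z_4 = 1.5
depth_4 = 2.5
height_4 = 1.5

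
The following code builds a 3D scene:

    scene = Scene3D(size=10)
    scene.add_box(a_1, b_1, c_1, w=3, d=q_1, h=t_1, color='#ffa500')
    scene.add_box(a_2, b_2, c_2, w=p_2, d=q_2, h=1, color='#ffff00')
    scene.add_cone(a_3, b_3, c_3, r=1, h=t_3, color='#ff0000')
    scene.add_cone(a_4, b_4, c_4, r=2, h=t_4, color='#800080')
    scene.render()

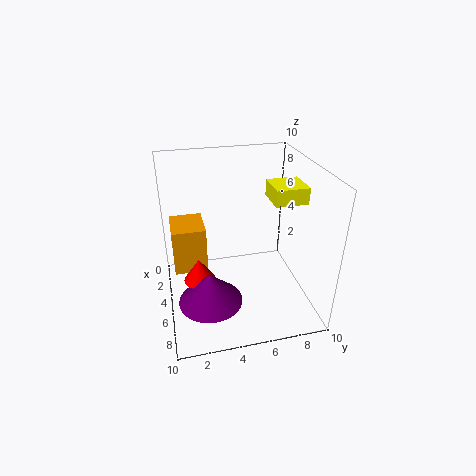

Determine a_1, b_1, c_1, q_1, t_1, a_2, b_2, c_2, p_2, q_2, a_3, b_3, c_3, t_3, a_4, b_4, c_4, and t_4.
a_1 = 0.5; b_1 = 0.5; c_1 = 1.5; q_1 = 2.5; t_1 = 3.5; a_2 = 6; b_2 = 6.5; c_2 = 8.5; p_2 = 2; q_2 = 2; a_3 = 7; b_3 = 2; c_3 = 3.5; t_3 = 1.5; a_4 = 8; b_4 = 2.5; c_4 = 2.5; t_4 = 2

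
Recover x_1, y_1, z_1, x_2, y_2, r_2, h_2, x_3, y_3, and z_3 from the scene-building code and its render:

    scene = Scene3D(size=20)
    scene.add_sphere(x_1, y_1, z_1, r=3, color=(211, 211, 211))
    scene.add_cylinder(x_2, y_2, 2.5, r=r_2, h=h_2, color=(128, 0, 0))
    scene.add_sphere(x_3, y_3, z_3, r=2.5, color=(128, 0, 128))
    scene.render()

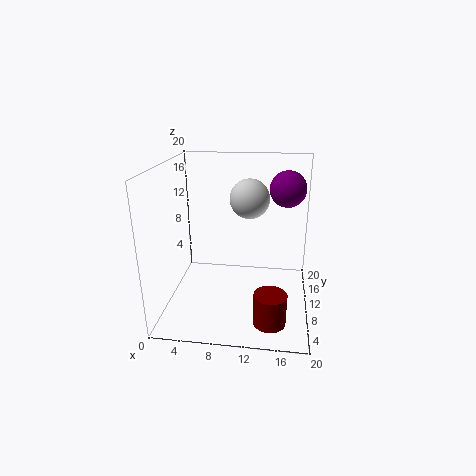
x_1 = 11
y_1 = 15.5
z_1 = 14
x_2 = 15
y_2 = 2
r_2 = 2
h_2 = 4
x_3 = 16.5
y_3 = 12.5
z_3 = 16.5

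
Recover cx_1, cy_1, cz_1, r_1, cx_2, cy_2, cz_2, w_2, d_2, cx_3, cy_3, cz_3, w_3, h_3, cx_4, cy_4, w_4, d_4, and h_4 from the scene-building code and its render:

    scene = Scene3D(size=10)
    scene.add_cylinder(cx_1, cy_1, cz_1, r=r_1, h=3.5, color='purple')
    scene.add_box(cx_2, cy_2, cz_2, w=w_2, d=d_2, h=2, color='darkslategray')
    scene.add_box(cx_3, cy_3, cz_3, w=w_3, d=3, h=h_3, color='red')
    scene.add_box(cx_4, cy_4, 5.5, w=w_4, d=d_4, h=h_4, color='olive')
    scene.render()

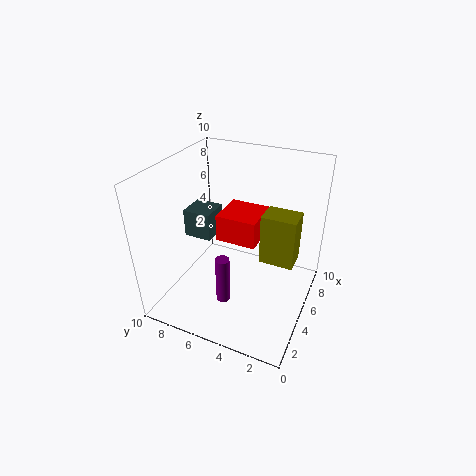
cx_1 = 3.5, cy_1 = 5.5, cz_1 = 0.5, r_1 = 0.5, cx_2 = 4.5, cy_2 = 7, cz_2 = 4.5, w_2 = 2, d_2 = 2, cx_3 = 5.5, cy_3 = 4, cz_3 = 4, w_3 = 3, h_3 = 2, cx_4 = 2.5, cy_4 = 0.5, w_4 = 1.5, d_4 = 2, h_4 = 3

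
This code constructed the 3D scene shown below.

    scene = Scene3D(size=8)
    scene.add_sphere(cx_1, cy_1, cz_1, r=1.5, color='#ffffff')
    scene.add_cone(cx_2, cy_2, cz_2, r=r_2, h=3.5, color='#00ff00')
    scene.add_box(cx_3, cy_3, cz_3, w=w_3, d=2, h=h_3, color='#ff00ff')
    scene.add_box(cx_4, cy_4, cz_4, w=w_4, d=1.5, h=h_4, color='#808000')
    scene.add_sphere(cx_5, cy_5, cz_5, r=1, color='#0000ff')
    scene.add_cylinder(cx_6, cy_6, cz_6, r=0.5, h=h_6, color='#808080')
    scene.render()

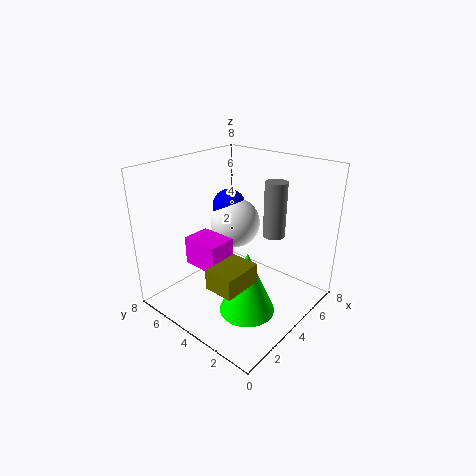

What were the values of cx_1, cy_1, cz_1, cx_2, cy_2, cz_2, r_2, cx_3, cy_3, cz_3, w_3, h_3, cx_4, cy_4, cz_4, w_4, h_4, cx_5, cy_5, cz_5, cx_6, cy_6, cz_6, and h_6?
cx_1 = 5.5; cy_1 = 5.5; cz_1 = 4; cx_2 = 3; cy_2 = 2.5; cz_2 = 0.5; r_2 = 1.5; cx_3 = 1.5; cy_3 = 3.5; cz_3 = 3; w_3 = 1.5; h_3 = 1.5; cx_4 = 0.5; cy_4 = 1.5; cz_4 = 3; w_4 = 2; h_4 = 1; cx_5 = 5.5; cy_5 = 6; cz_5 = 5; cx_6 = 3; cy_6 = 1; cz_6 = 5.5; h_6 = 2.5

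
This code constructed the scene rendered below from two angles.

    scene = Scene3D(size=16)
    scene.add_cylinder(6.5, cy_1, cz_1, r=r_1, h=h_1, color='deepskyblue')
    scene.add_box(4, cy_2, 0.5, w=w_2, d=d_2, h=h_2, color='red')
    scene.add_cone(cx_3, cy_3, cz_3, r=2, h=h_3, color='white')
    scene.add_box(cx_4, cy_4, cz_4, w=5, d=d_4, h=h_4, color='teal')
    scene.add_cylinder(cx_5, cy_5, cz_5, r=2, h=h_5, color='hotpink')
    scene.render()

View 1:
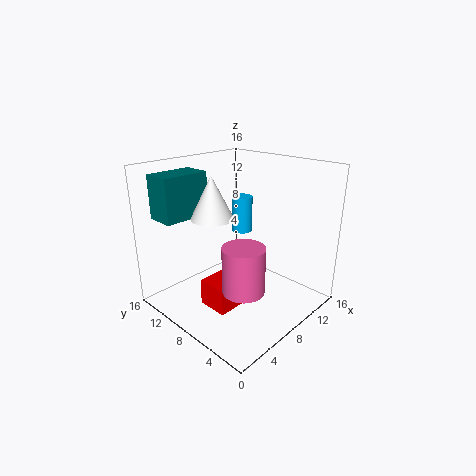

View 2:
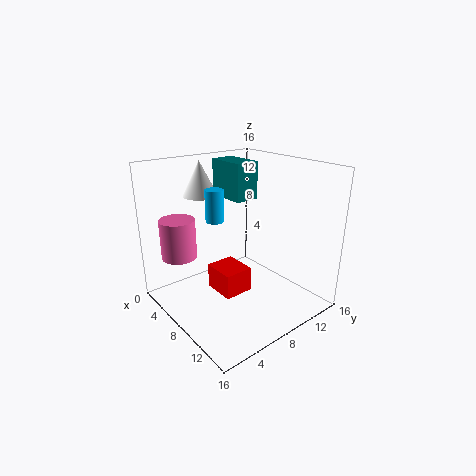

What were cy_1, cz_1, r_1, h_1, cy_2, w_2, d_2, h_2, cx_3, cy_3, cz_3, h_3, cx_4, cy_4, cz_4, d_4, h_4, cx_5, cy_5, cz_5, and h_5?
cy_1 = 6, cz_1 = 10, r_1 = 1, h_1 = 3.5, cy_2 = 6.5, w_2 = 4, d_2 = 3.5, h_2 = 3, cx_3 = 3, cy_3 = 6.5, cz_3 = 12, h_3 = 4, cx_4 = 0.5, cy_4 = 10, cz_4 = 11, d_4 = 3, h_4 = 4.5, cx_5 = 3.5, cy_5 = 3, cz_5 = 5.5, h_5 = 4.5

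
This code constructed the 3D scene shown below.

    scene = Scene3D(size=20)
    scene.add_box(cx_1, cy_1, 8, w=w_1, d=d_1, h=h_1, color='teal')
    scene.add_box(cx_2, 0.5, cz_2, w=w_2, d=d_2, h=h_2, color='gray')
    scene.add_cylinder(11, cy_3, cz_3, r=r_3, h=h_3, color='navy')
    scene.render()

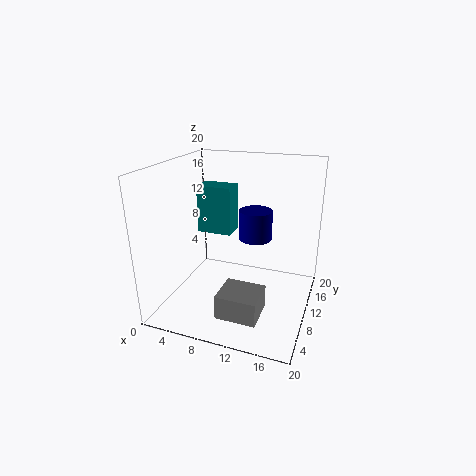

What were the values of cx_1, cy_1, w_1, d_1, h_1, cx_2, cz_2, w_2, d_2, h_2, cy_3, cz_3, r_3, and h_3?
cx_1 = 1.5, cy_1 = 14.5, w_1 = 5.5, d_1 = 3.5, h_1 = 7.5, cx_2 = 10.5, cz_2 = 3.5, w_2 = 5, d_2 = 4.5, h_2 = 3, cy_3 = 15, cz_3 = 8, r_3 = 2.5, h_3 = 4.5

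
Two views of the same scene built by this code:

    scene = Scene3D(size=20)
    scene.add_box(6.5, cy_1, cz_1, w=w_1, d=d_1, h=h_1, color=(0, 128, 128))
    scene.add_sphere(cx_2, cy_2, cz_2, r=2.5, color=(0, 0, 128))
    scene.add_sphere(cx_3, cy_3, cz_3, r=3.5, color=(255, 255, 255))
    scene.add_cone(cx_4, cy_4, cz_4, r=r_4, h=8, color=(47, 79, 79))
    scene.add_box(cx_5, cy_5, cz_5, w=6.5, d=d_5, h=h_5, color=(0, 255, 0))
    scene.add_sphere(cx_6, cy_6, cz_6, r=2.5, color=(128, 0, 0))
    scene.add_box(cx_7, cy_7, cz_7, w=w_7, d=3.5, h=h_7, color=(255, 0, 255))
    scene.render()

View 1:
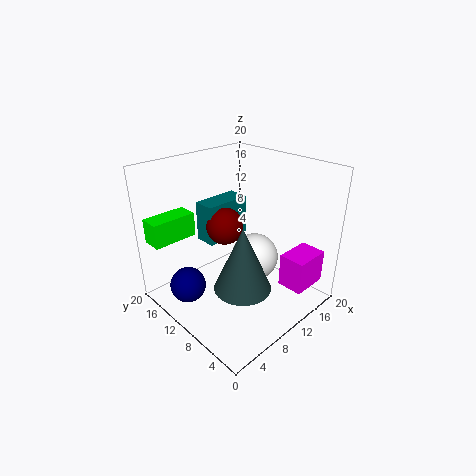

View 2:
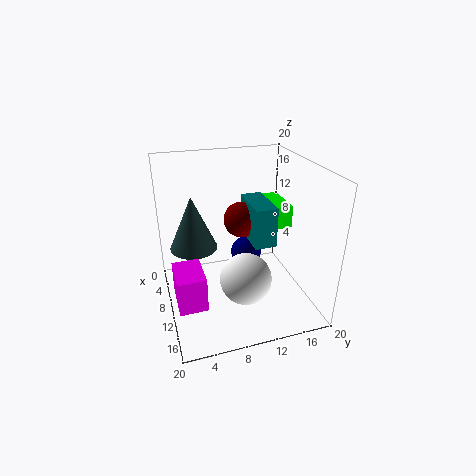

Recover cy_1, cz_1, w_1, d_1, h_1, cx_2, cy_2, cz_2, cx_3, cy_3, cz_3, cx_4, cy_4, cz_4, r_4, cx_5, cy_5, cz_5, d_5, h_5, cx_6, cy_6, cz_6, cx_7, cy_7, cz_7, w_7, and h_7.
cy_1 = 11.5
cz_1 = 9.5
w_1 = 6.5
d_1 = 3
h_1 = 5.5
cx_2 = 3.5
cy_2 = 13.5
cz_2 = 3.5
cx_3 = 13.5
cy_3 = 10
cz_3 = 5.5
cx_4 = 5.5
cy_4 = 4.5
cz_4 = 7
r_4 = 3.5
cx_5 = 1
cy_5 = 16.5
cz_5 = 9
d_5 = 3
h_5 = 3.5
cx_6 = 8.5
cy_6 = 11
cz_6 = 12
cx_7 = 12
cy_7 = 0.5
cz_7 = 4.5
w_7 = 5
h_7 = 4.5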